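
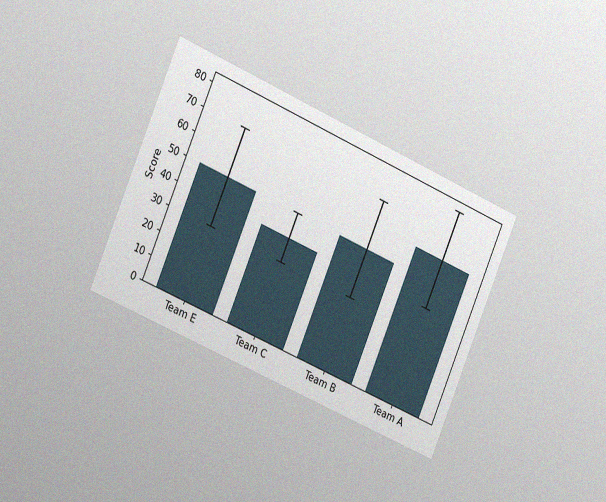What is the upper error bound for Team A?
80

The chart is tilted about 23° clockwise and viewed slightly from the left, with some photo noise. The Team A bar's upper whisker reaches 80.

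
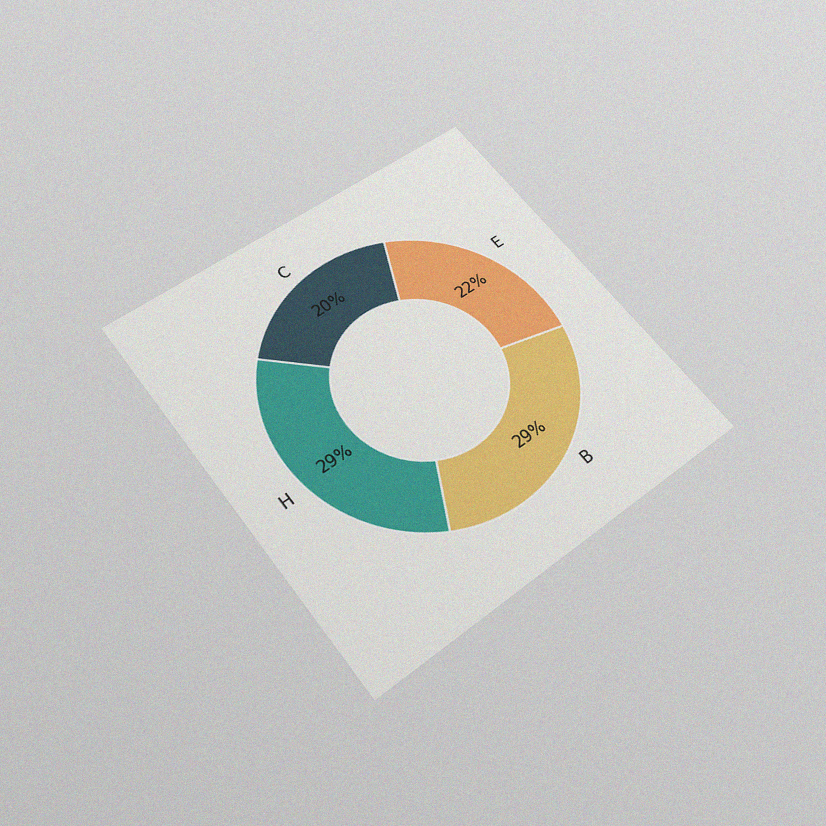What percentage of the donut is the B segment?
29%

The chart is tilted about 38° counter-clockwise and viewed slightly from below, with some photo noise. The B segment takes up 29% of the ring.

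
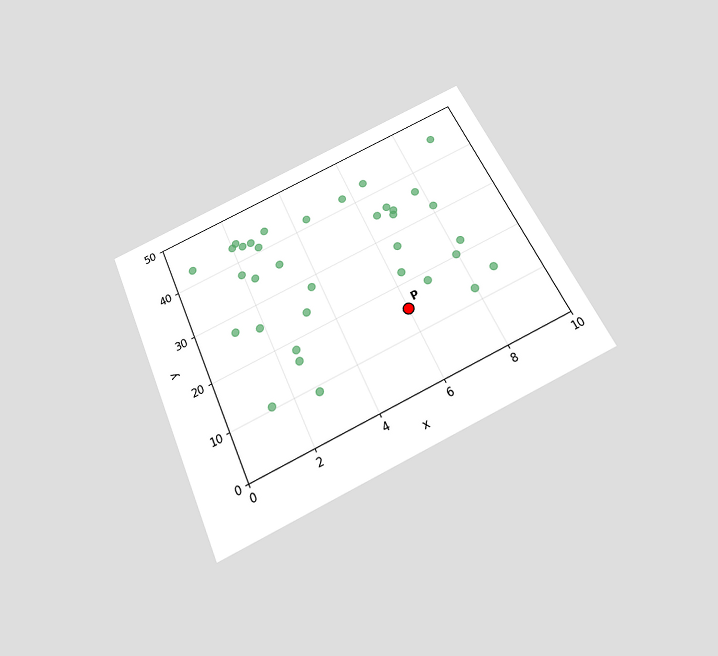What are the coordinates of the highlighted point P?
(6, 15)

The chart is tilted about 25° counter-clockwise and viewed slightly from below. Following the gridlines from P to each axis, P sits at (6, 15).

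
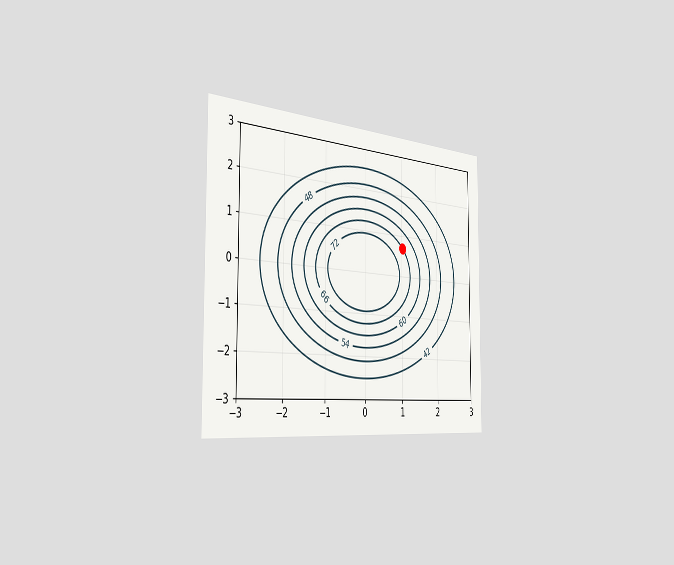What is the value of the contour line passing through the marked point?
The chart is viewed slightly from the left. The marked point sits on the contour labelled 66.

66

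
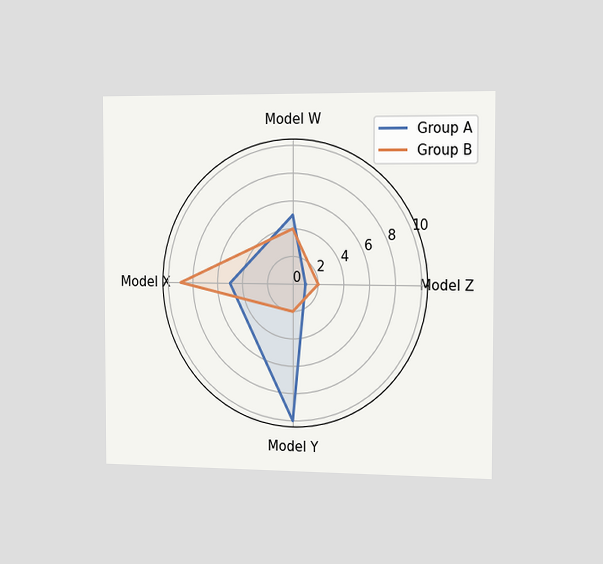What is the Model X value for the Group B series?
The chart is viewed slightly from the right. On the Model X axis, Group B reaches 9.

9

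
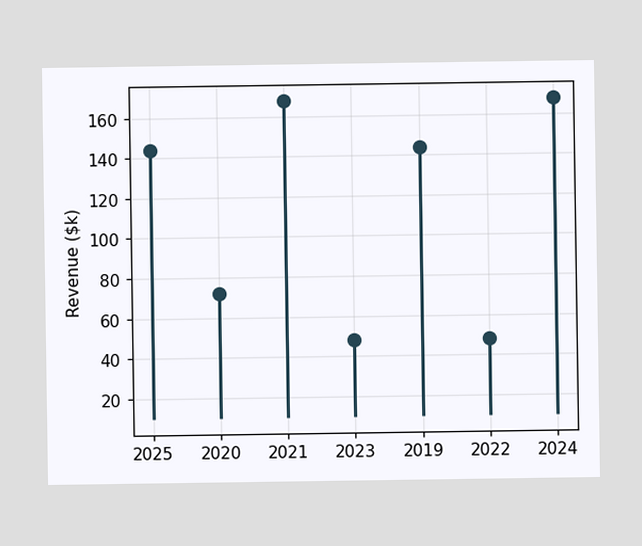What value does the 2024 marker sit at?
The 2024 marker sits at $168k.

$168k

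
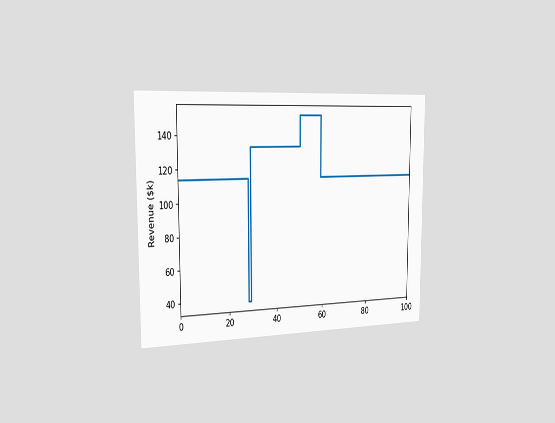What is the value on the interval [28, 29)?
The chart is viewed slightly from the left. On [28, 29) the step sits at $38k.

$38k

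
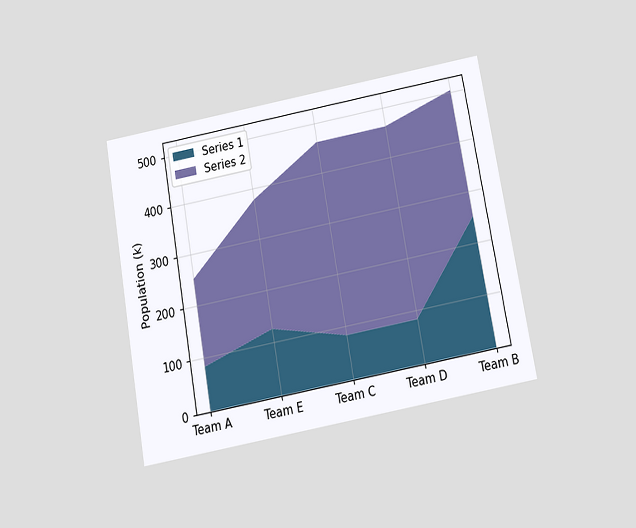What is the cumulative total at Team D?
462k

The chart is tilted about 10° counter-clockwise and viewed slightly from below. The stacked total at Team D reaches 462k.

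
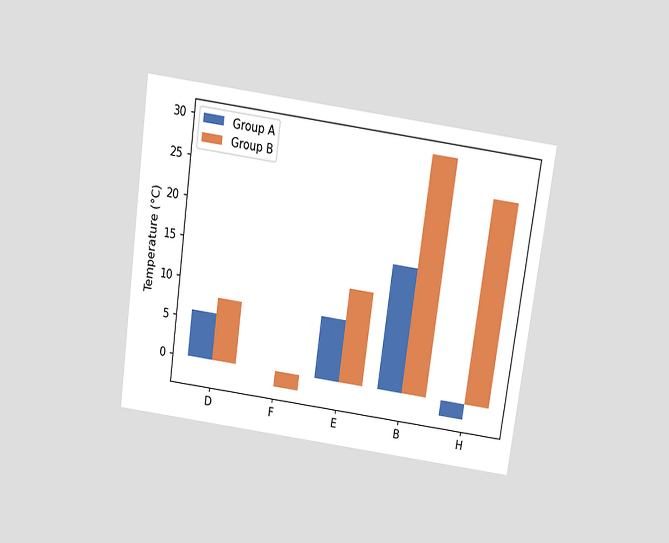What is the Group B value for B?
The chart is tilted about 8° clockwise and viewed slightly from above. The Group B bar at B reaches 30°C on the y-axis.

30°C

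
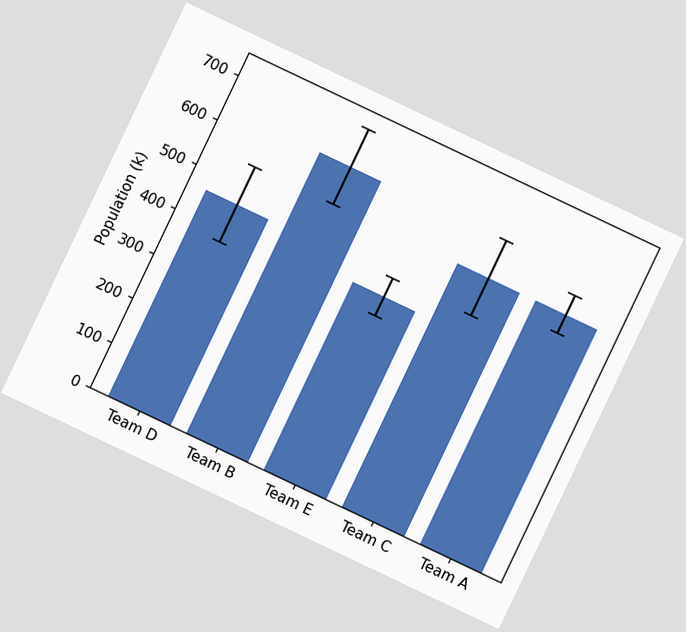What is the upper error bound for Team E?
The chart is tilted about 25° clockwise. The Team E bar's upper whisker reaches 462k.

462k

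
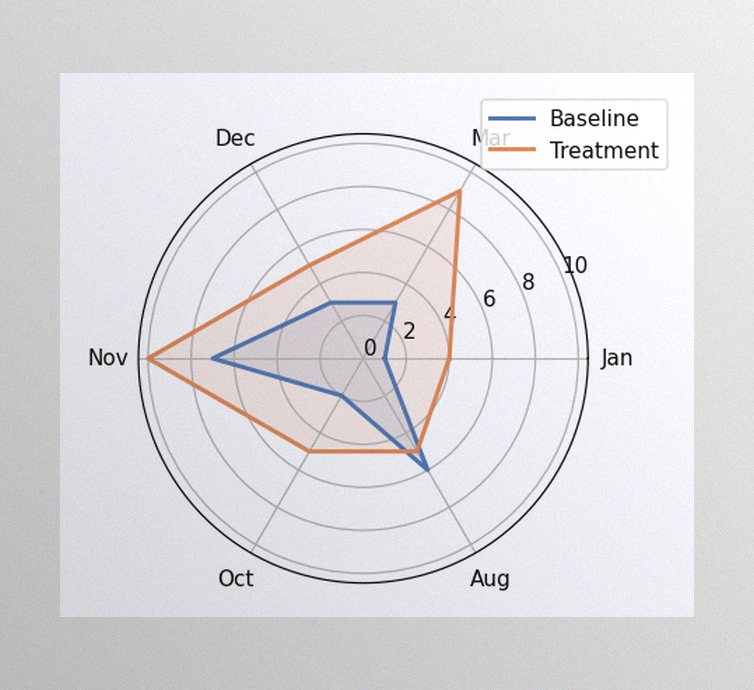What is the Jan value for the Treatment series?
The image has some photo noise and uneven lighting. On the Jan axis, Treatment reaches 4.

4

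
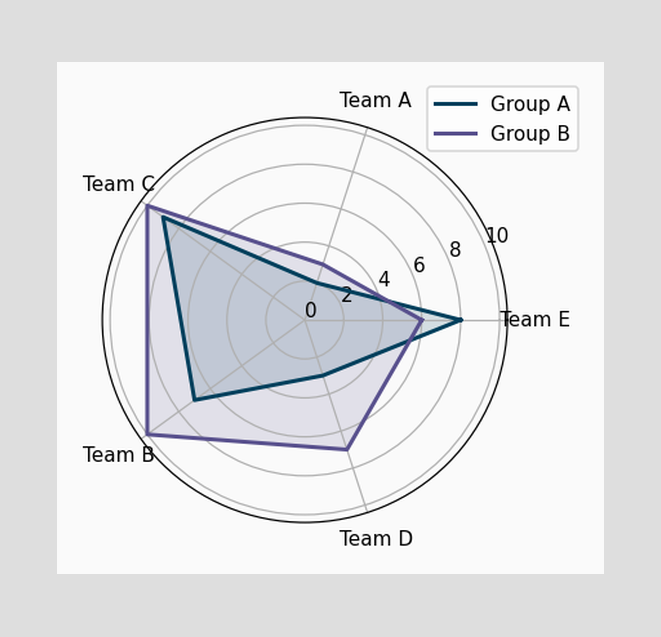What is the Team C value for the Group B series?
On the Team C axis, Group B reaches 10.

10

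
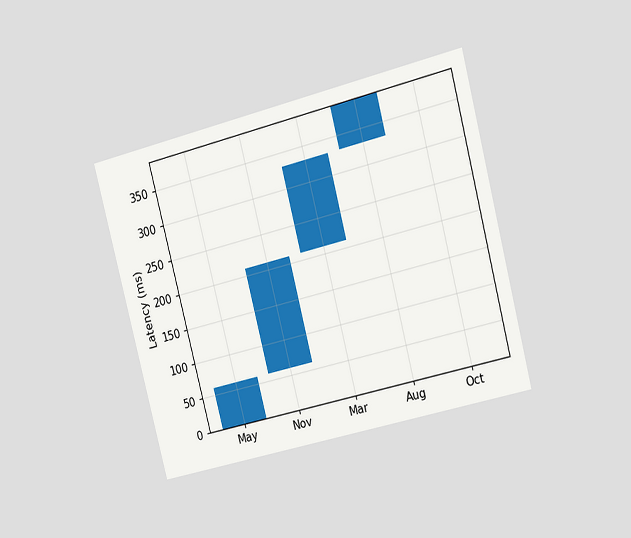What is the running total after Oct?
390ms

The chart is tilted about 15° counter-clockwise and viewed slightly from the right. After Oct the running total reaches 390ms.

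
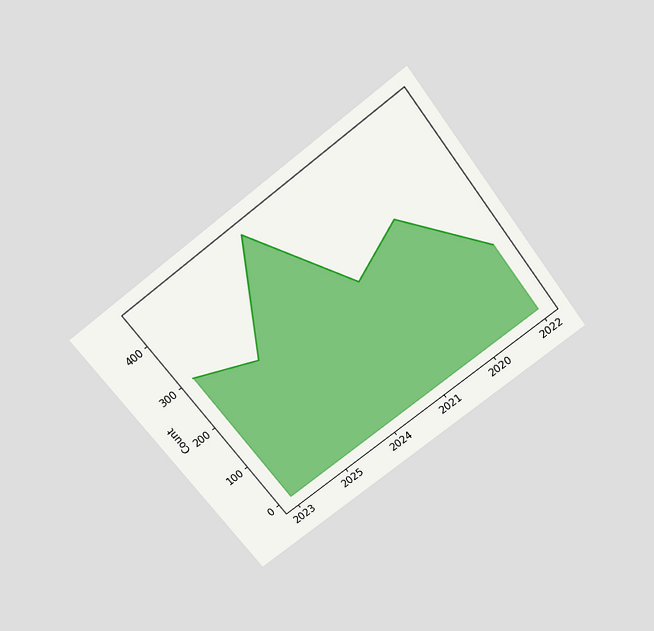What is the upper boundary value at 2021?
250

The chart is tilted about 37° counter-clockwise and viewed slightly from above. At 2021 the upper boundary is at 250.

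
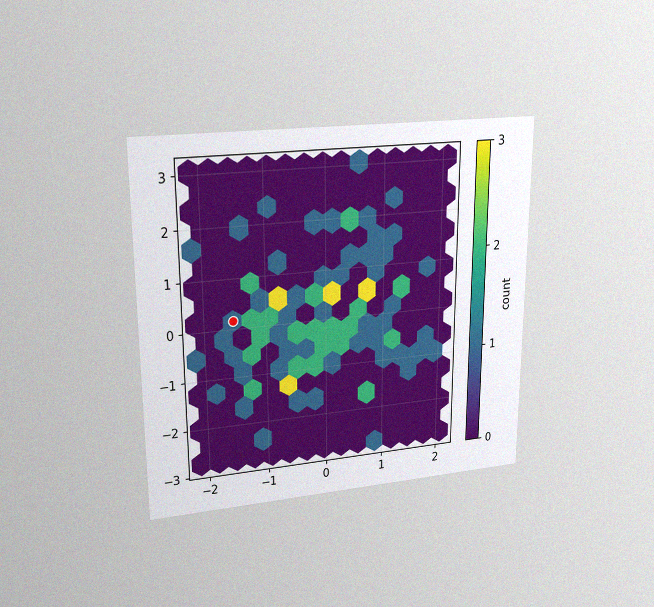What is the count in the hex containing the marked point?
1

The chart is viewed at a slight angle, with some photo noise. The marked hex reads 1 on the colorbar.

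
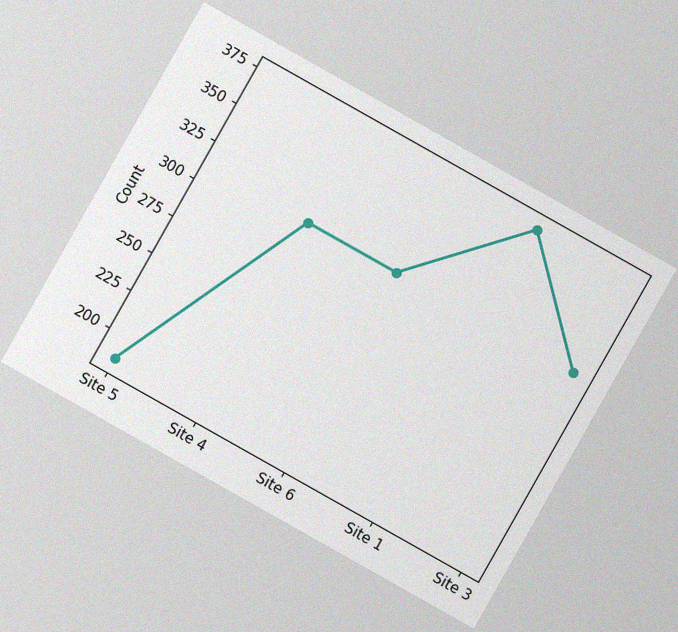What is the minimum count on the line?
The chart is tilted about 29° clockwise, with some photo noise. The lowest point is at Site 5, and reading across to the y-axis gives 186.

186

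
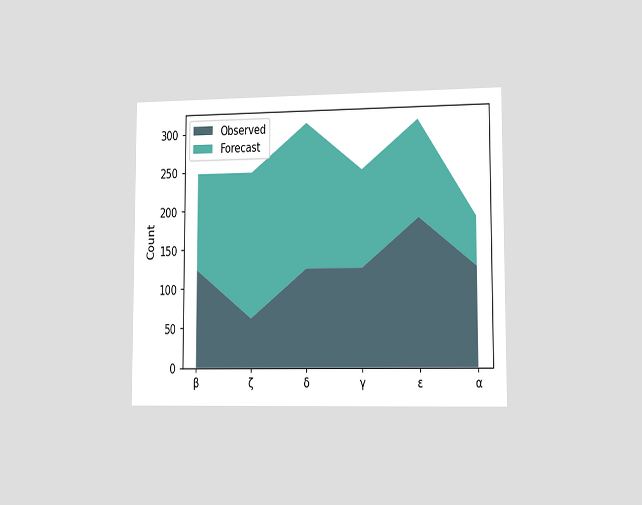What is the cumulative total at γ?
248

The chart is viewed slightly from the right. The stacked total at γ reaches 248.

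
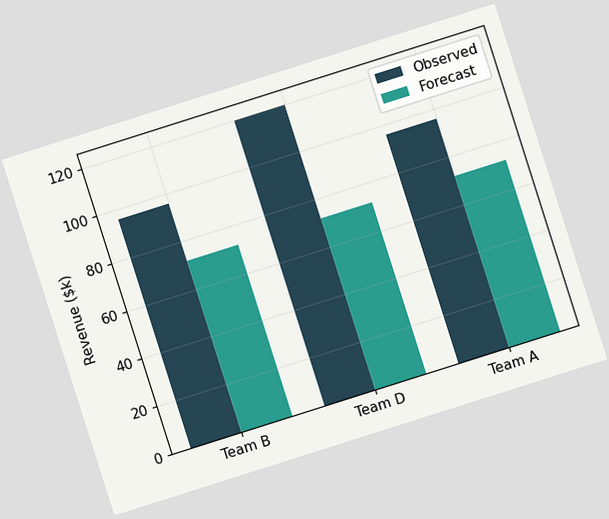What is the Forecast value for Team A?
$72k

The chart is tilted about 18° counter-clockwise. The Forecast bar at Team A reaches $72k on the y-axis.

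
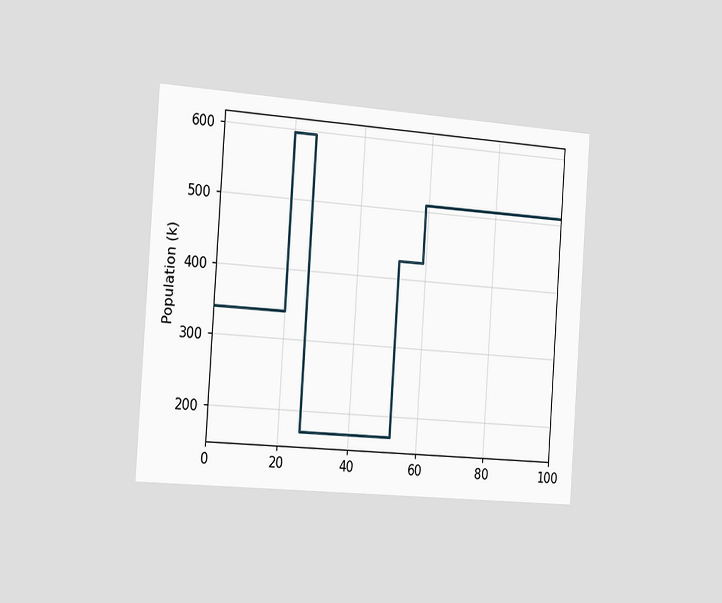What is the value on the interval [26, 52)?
170k

The chart is tilted about 4° clockwise and viewed slightly from the left. On [26, 52) the step sits at 170k.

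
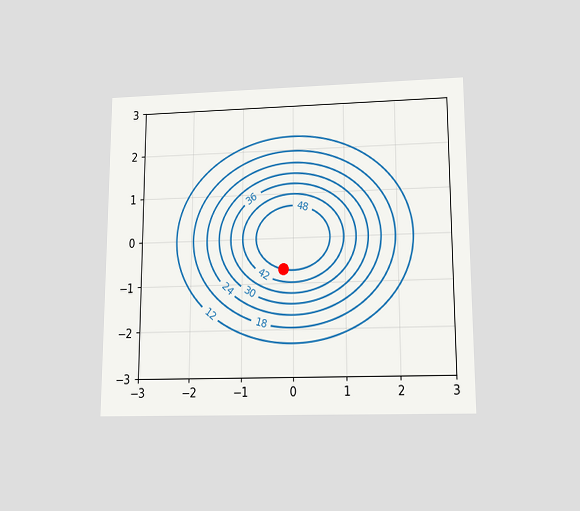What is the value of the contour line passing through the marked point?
48

The chart is viewed slightly from below. The marked point sits on the contour labelled 48.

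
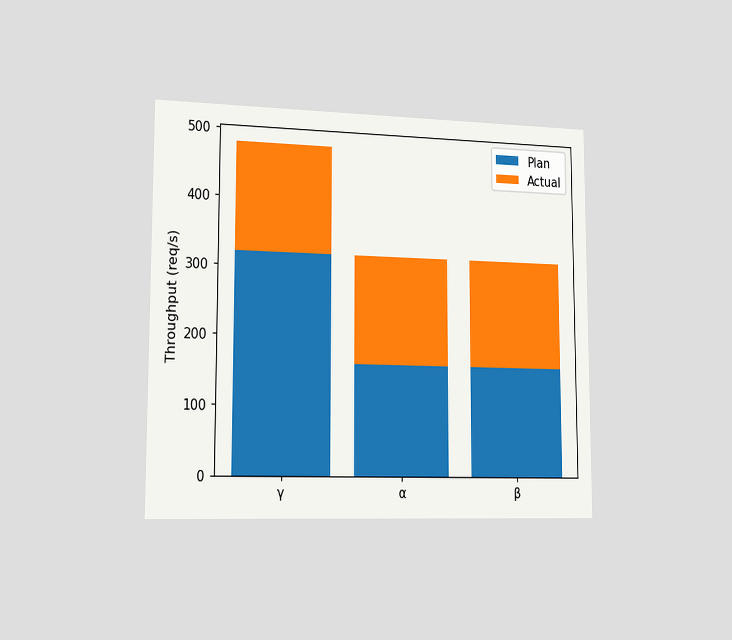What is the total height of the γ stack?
480req/s

The chart is viewed slightly from the left. The γ stack's top reaches 480req/s on the y-axis.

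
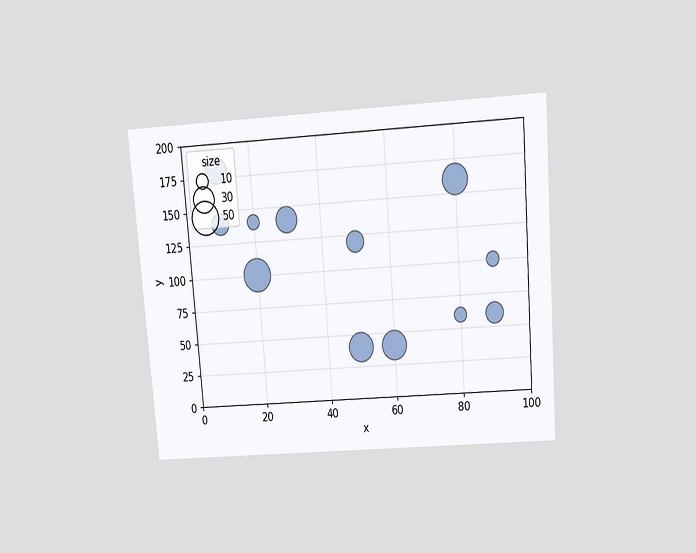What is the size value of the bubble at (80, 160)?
The chart is tilted about 4° counter-clockwise and viewed slightly from above. Matching the bubble at (80, 160) against the size legend gives 40.

40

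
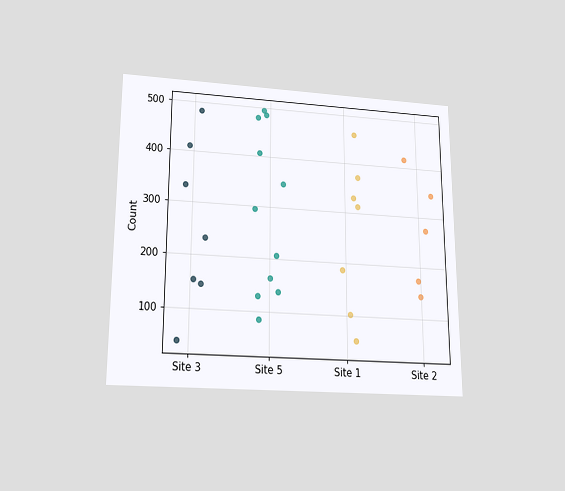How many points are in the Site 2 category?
The chart is viewed slightly from below. Counting the markers in the Site 2 column gives 5.

5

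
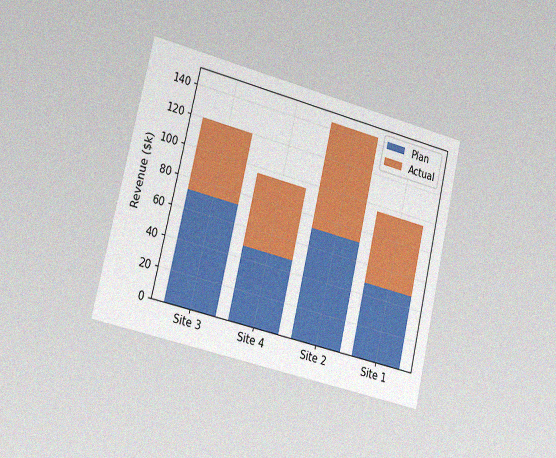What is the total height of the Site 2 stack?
$144k

The chart is tilted about 13° clockwise and viewed slightly from the left, with some photo noise. The Site 2 stack's top reaches $144k on the y-axis.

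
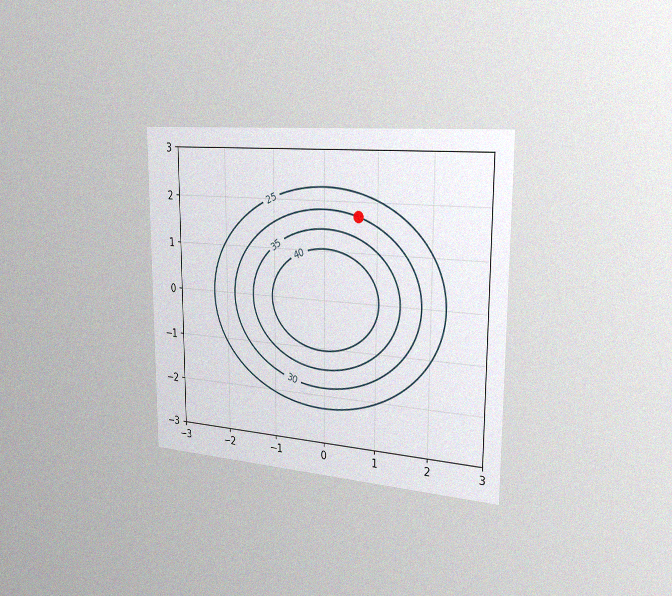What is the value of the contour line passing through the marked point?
30

The chart is viewed slightly from the right, with some photo noise. The marked point sits on the contour labelled 30.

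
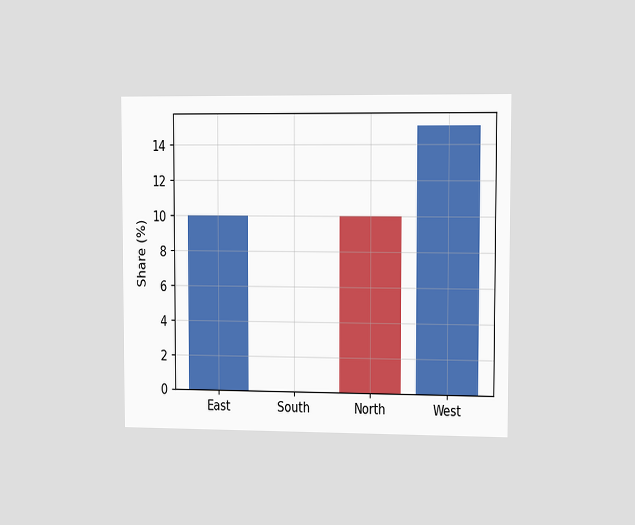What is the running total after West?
The chart is viewed slightly from the right. After West the running total reaches 15%.

15%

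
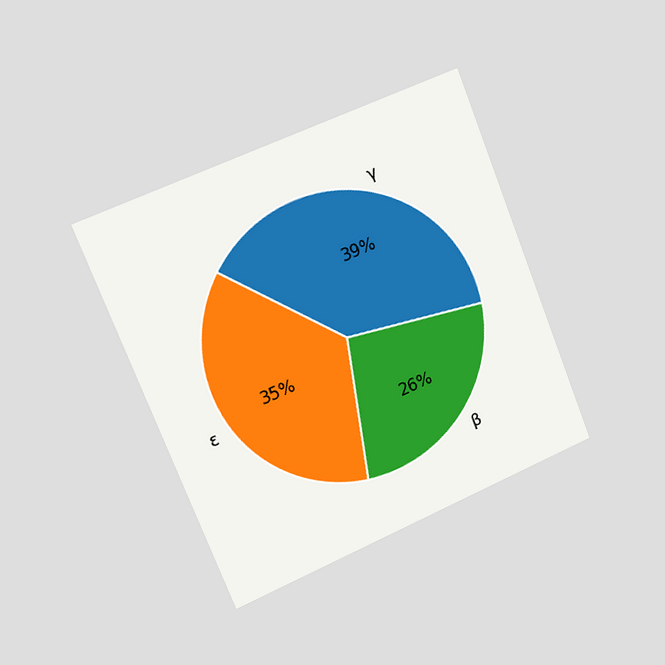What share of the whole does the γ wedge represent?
39%

The chart is tilted about 22° counter-clockwise and viewed slightly from the left. The γ slice takes up 39% of the pie.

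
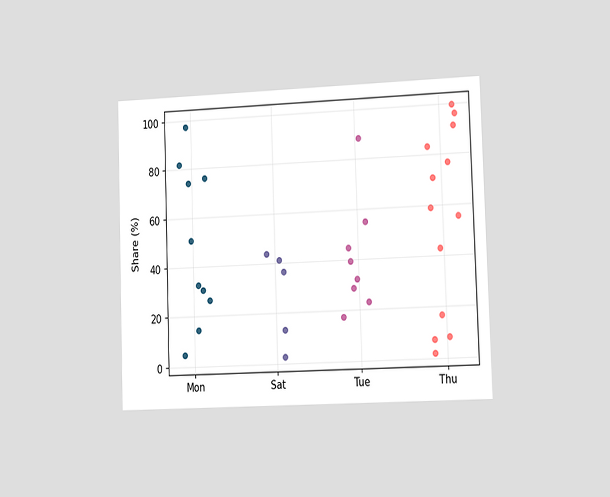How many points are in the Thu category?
The chart is viewed slightly from the right. Counting the markers in the Thu column gives 13.

13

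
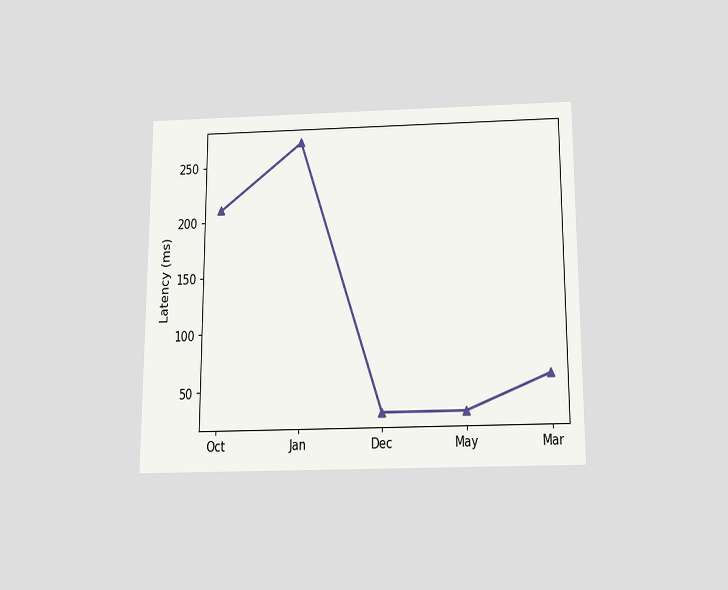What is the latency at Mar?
60ms

The chart is viewed slightly from below. At Mar, the line is at 60ms.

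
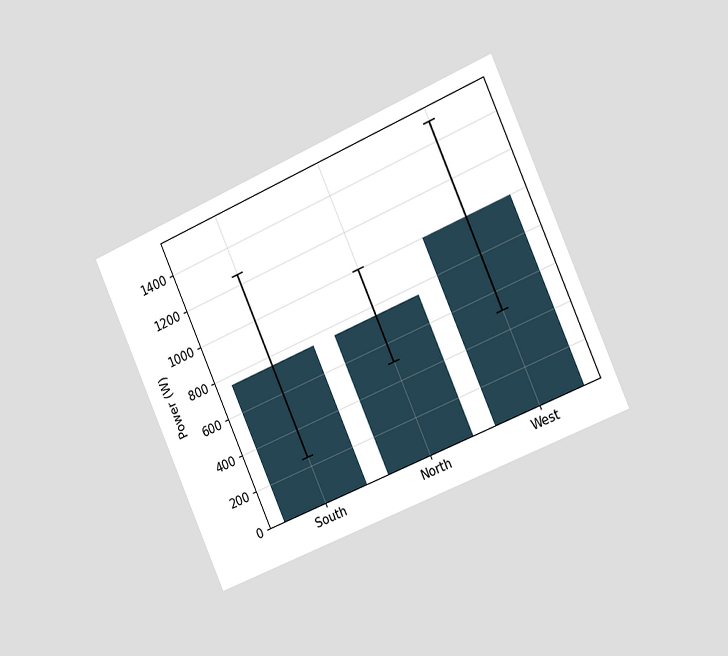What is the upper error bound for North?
1000W

The chart is tilted about 24° counter-clockwise and viewed slightly from the right. The North bar's upper whisker reaches 1000W.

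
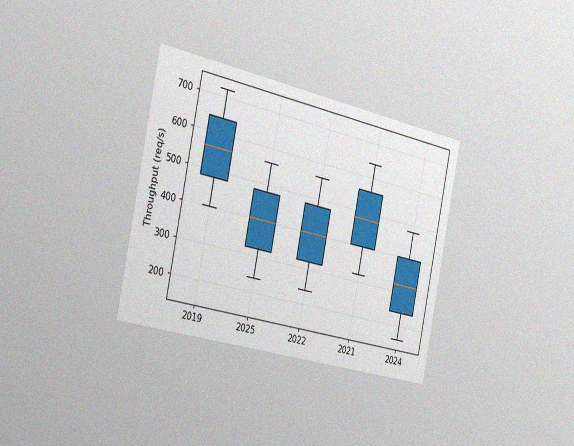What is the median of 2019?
The chart is tilted about 12° clockwise and viewed slightly from the left, with some photo noise. The median line in the 2019 box sits at 560req/s.

560req/s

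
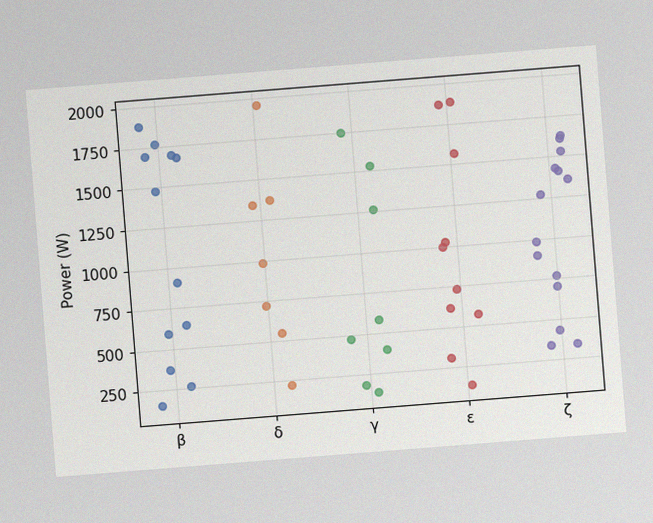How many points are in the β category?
The chart is tilted about 5° counter-clockwise, with some photo noise. Counting the markers in the β column gives 12.

12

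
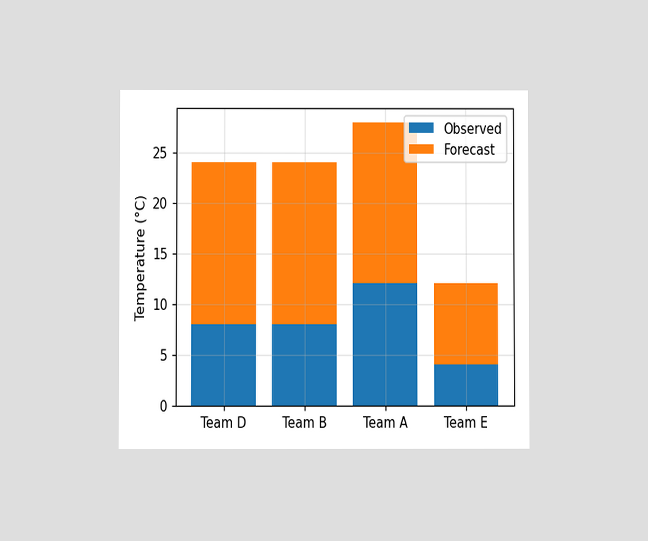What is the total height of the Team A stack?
The chart is viewed at a slight angle. The Team A stack's top reaches 28°C on the y-axis.

28°C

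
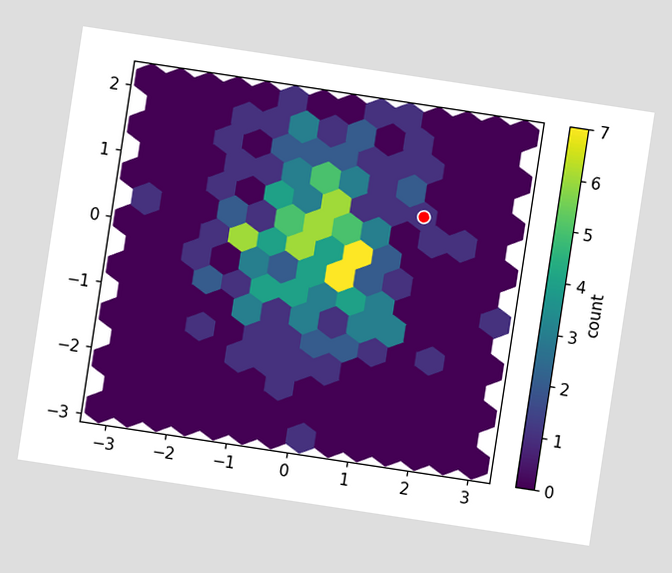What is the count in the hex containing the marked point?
1

The chart is tilted about 9° clockwise. The marked hex reads 1 on the colorbar.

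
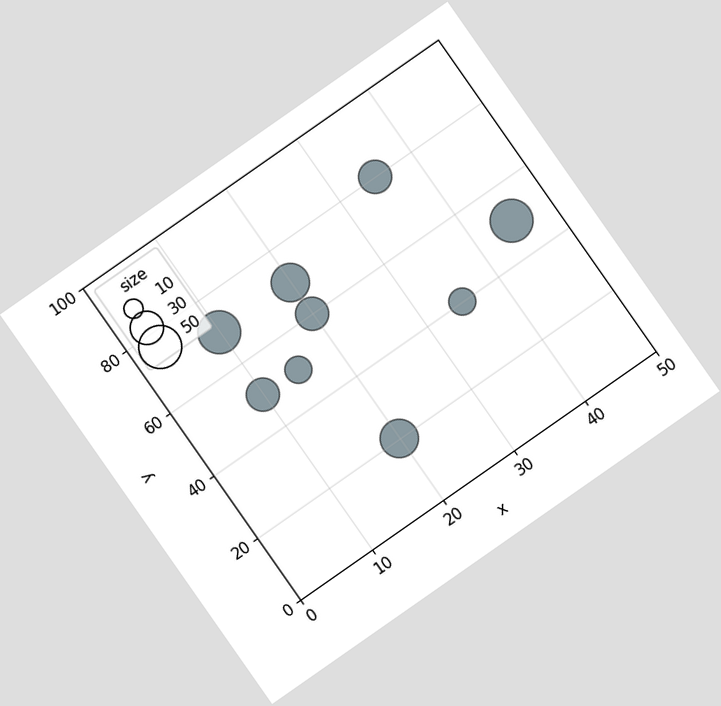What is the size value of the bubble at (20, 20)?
40

The chart is tilted about 35° counter-clockwise. Matching the bubble at (20, 20) against the size legend gives 40.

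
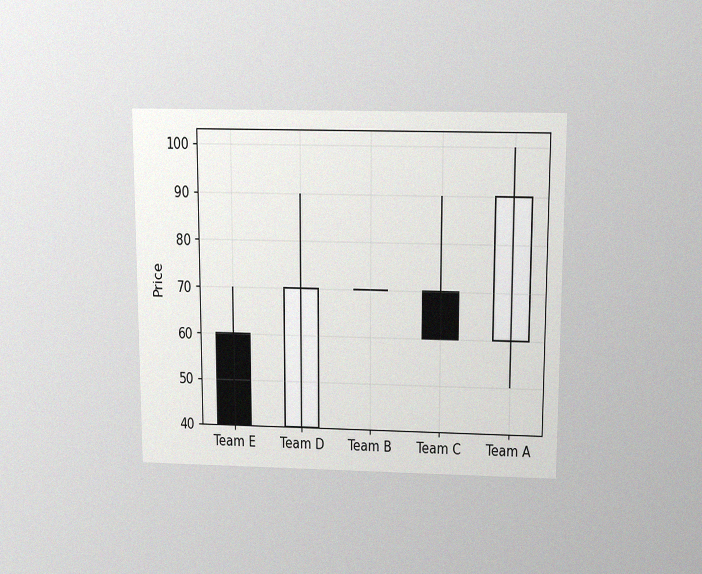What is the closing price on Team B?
The chart is viewed slightly from above, with some photo noise. The Team B candle closes at 70.

70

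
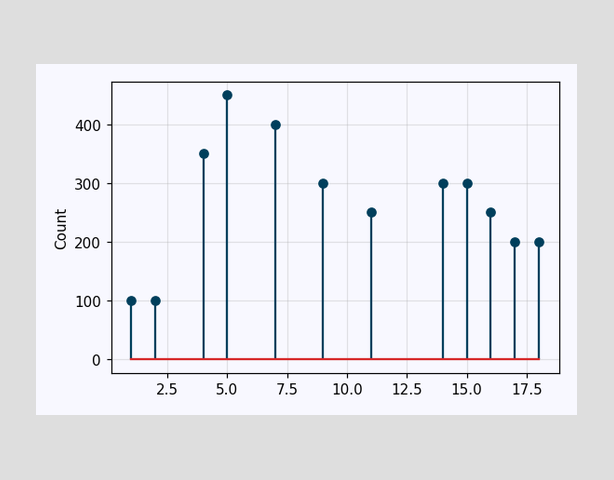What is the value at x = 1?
The stem at x=1 reaches 100.

100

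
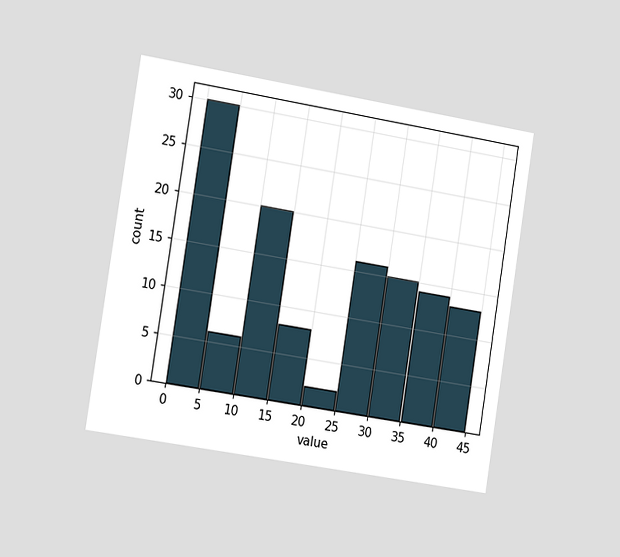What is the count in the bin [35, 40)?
The chart is tilted about 9° clockwise and viewed slightly from the left. The [35, 40) bin has height 14.

14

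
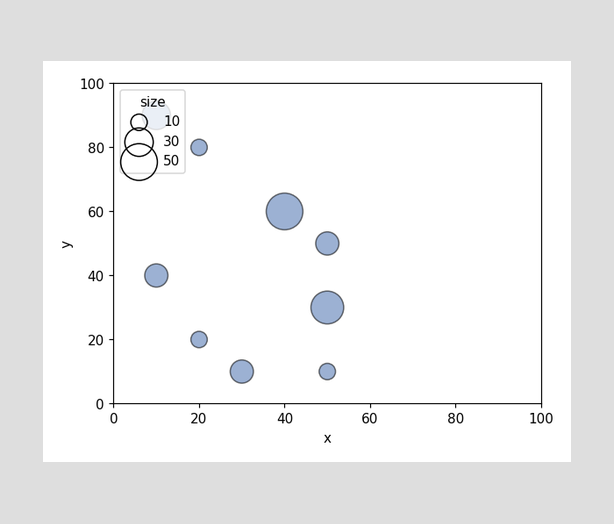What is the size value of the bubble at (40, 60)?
50

Matching the bubble at (40, 60) against the size legend gives 50.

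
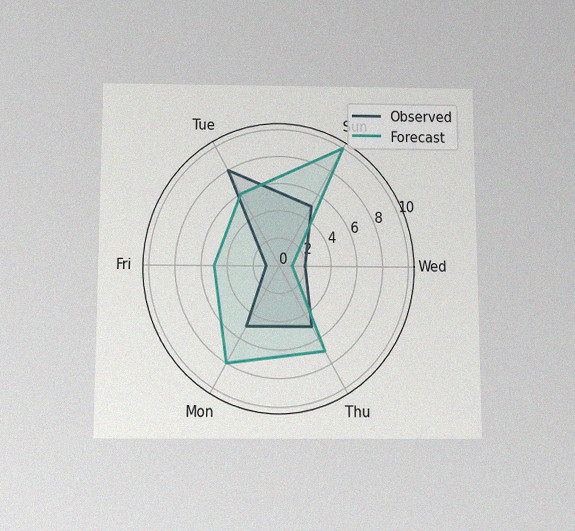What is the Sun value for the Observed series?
The chart is viewed slightly from below, with some photo noise. On the Sun axis, Observed reaches 5.

5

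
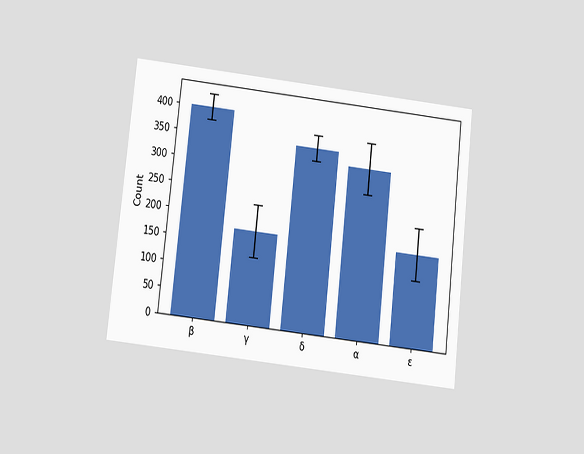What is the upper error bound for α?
The chart is tilted about 6° clockwise and viewed slightly from below. The α bar's upper whisker reaches 375.

375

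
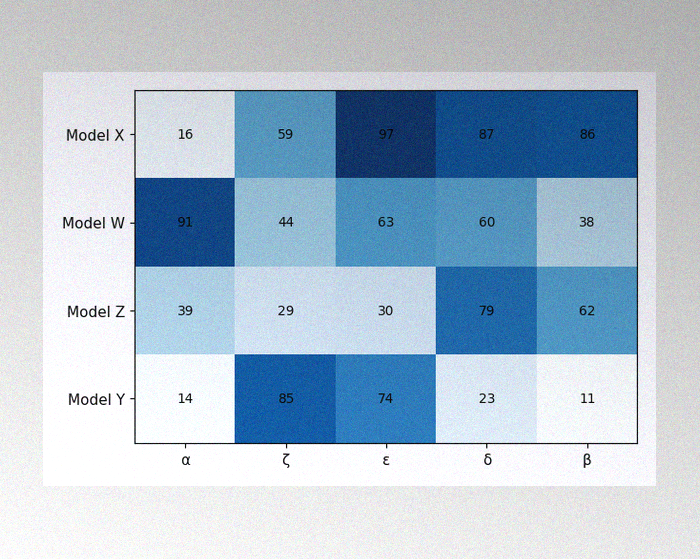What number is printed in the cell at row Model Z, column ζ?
The image has some photo noise and uneven lighting. The (Model Z, ζ) cell reads 29.

29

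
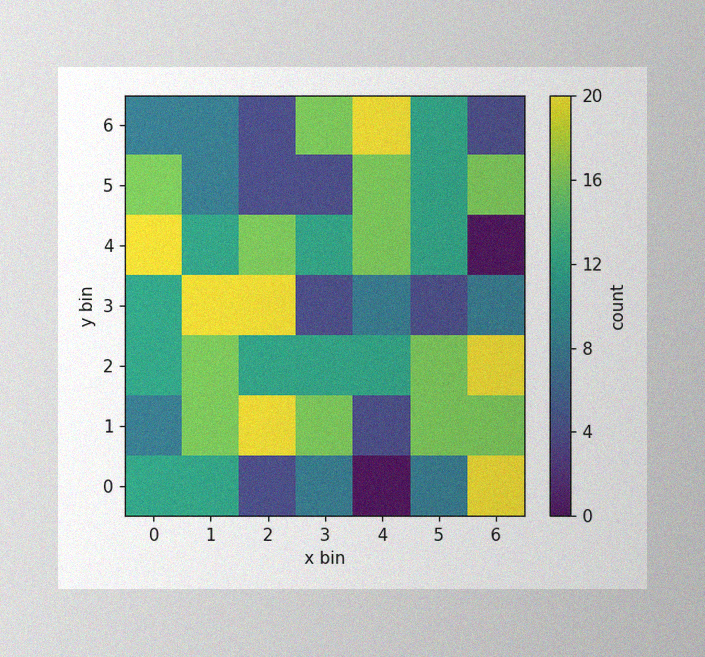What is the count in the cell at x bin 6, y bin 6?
The image has some photo noise and uneven lighting. Matching the cell (6, 6) against the colorbar gives 4.

4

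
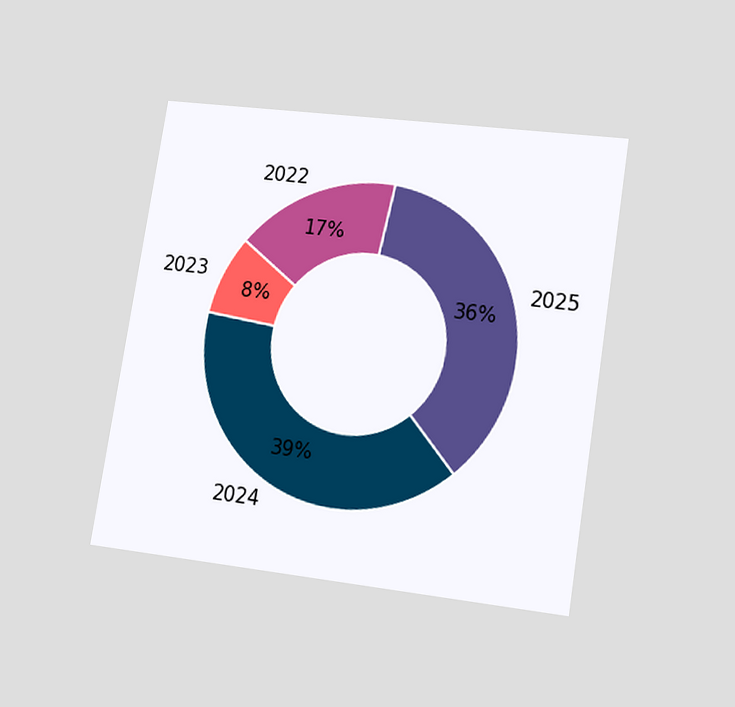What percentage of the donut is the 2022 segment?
The chart is tilted about 9° clockwise and viewed at a slight angle. The 2022 segment takes up 17% of the ring.

17%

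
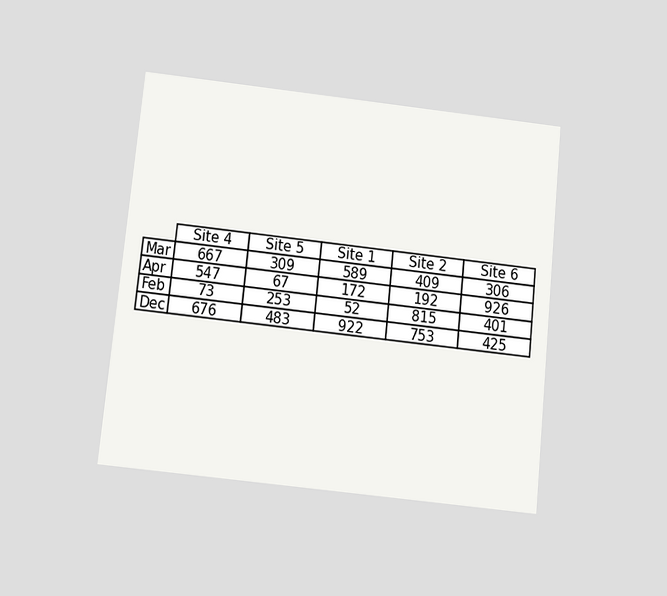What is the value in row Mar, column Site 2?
409

The chart is tilted about 6° clockwise and viewed slightly from below. The (Mar, Site 2) cell reads 409.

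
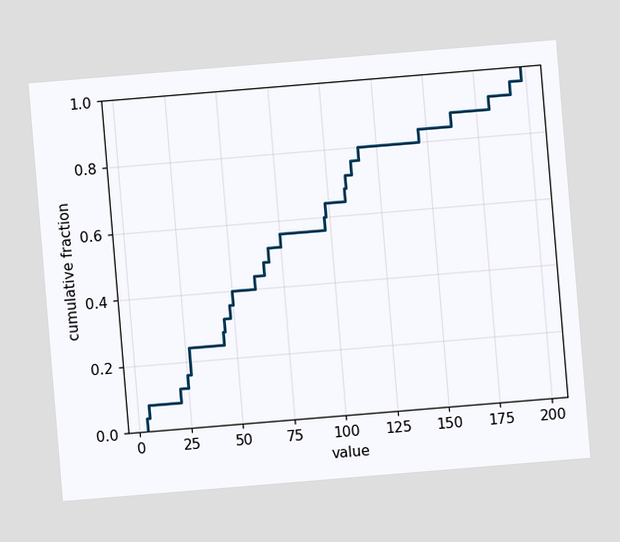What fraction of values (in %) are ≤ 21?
12%

The chart is tilted about 5° counter-clockwise. At x=21 the ECDF step is at 12%.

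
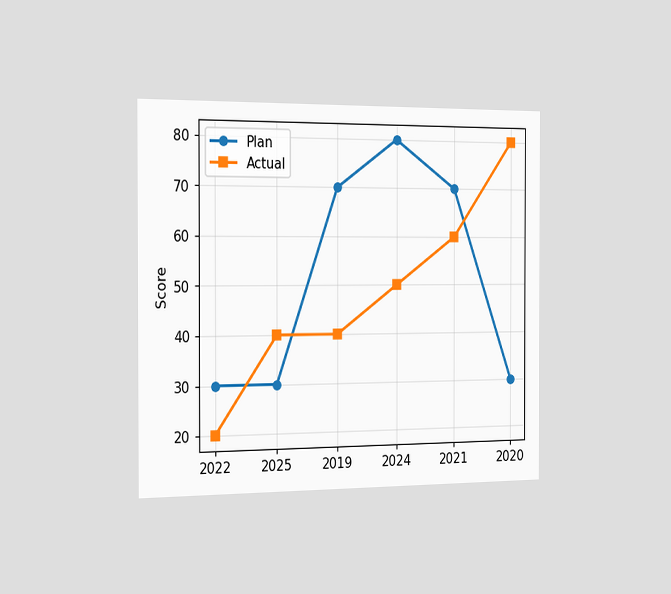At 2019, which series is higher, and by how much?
Plan, by 30

The chart is viewed slightly from the left. At 2019, Plan sits above the other line by 30.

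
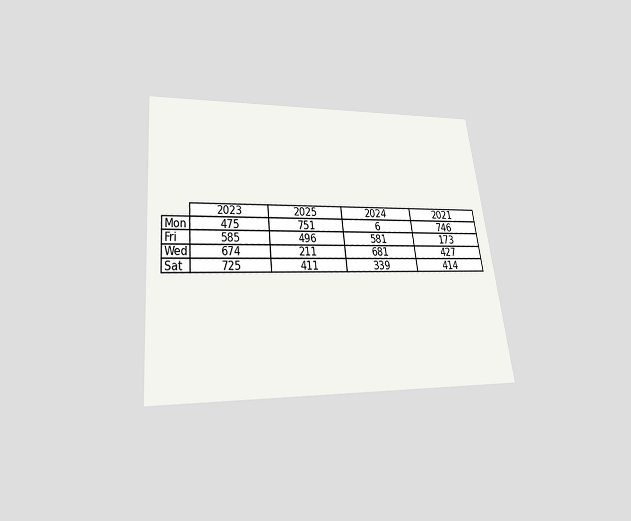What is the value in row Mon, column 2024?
6

The chart is tilted about 6° counter-clockwise and viewed slightly from below. The (Mon, 2024) cell reads 6.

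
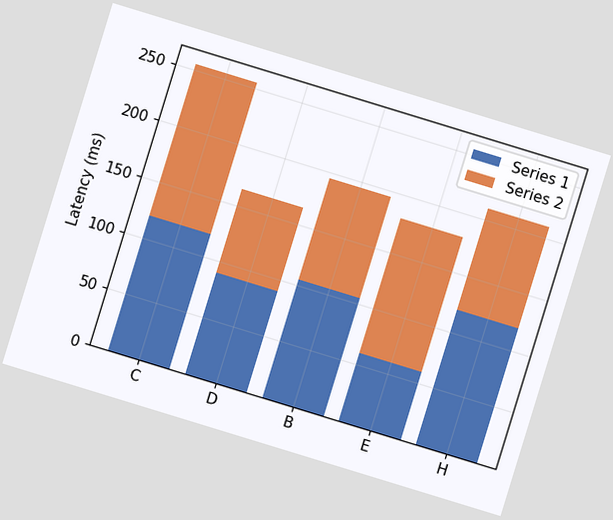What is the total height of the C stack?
255ms

The chart is tilted about 17° clockwise. The C stack's top reaches 255ms on the y-axis.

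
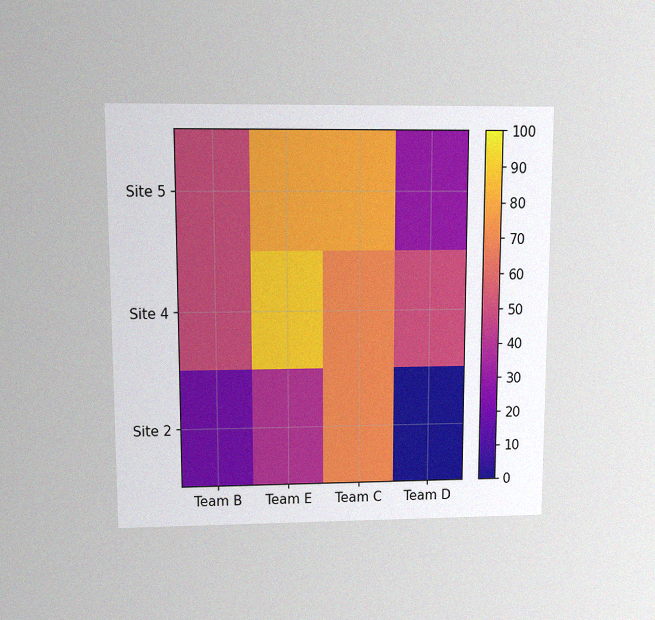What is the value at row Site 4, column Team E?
90

The chart is viewed at a slight angle, with some photo noise. Matching cell (Site 4, Team E) against the colorbar gives 90.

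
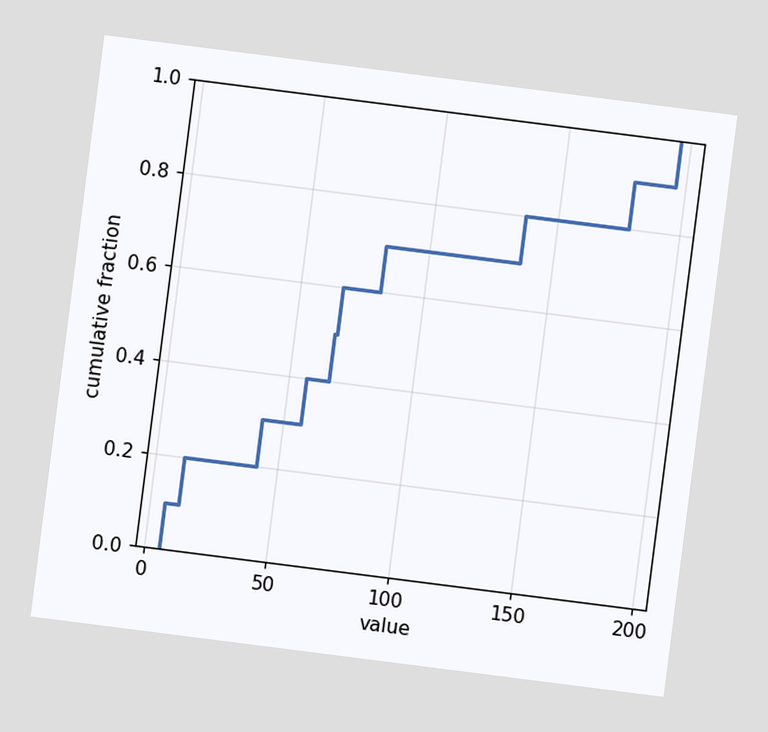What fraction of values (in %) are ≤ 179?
90%

The chart is tilted about 7° clockwise. At x=179 the ECDF step is at 90%.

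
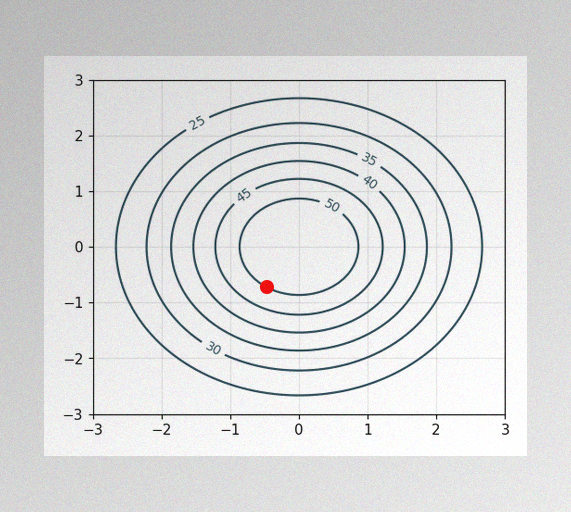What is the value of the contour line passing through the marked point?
The image has some photo noise and uneven lighting. The marked point sits on the contour labelled 50.

50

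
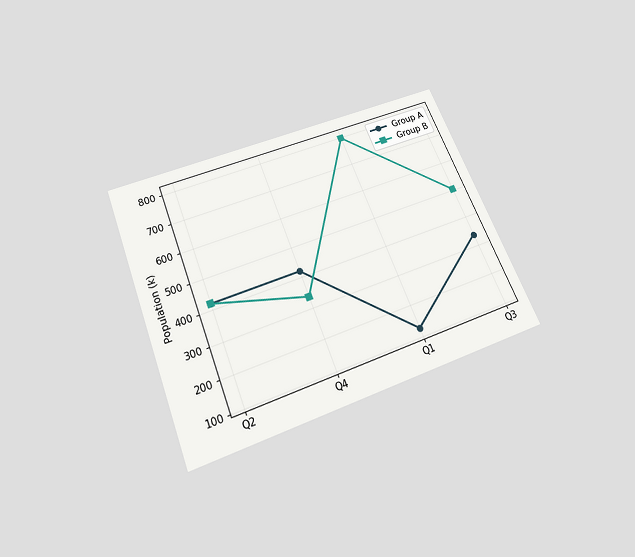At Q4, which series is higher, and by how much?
Group A, by 84k

The chart is tilted about 22° counter-clockwise and viewed slightly from below. At Q4, Group A sits above the other line by 84k.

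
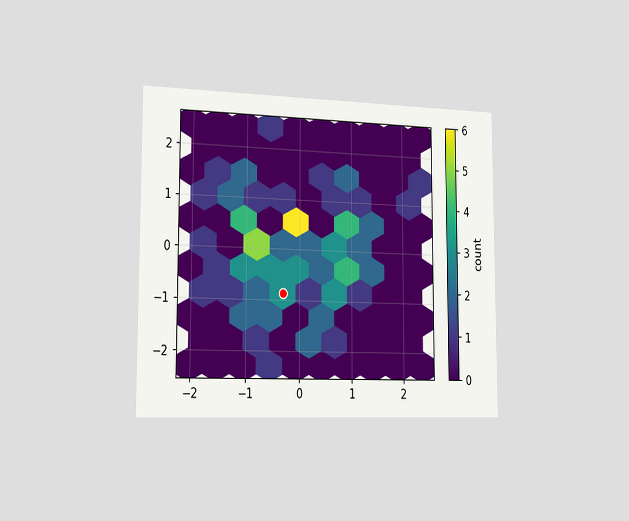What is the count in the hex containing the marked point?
3

The chart is viewed slightly from the left. The marked hex reads 3 on the colorbar.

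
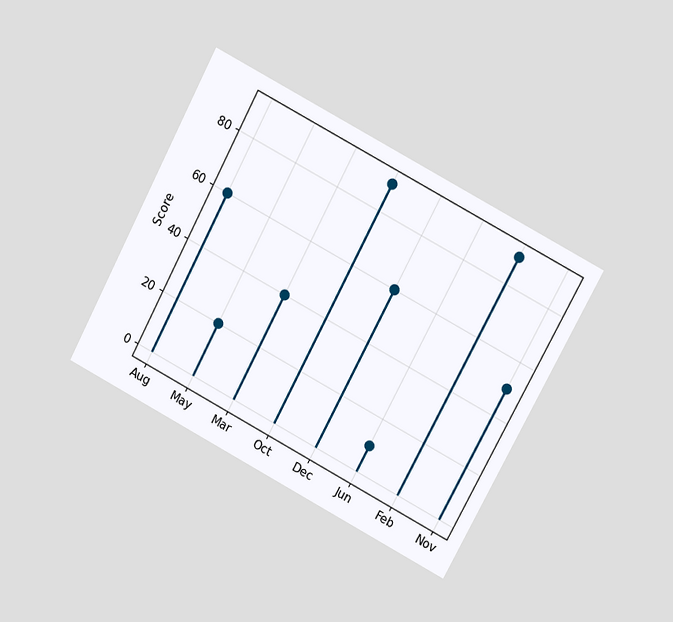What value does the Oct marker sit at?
The chart is tilted about 28° clockwise and viewed at a slight angle. The Oct marker sits at 90.

90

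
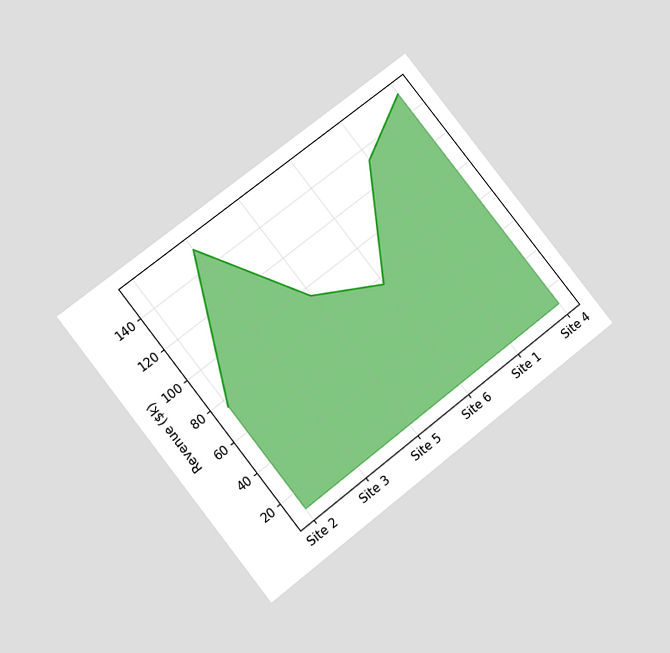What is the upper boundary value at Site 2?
$76k

The chart is tilted about 38° counter-clockwise and viewed at a slight angle. At Site 2 the upper boundary is at $76k.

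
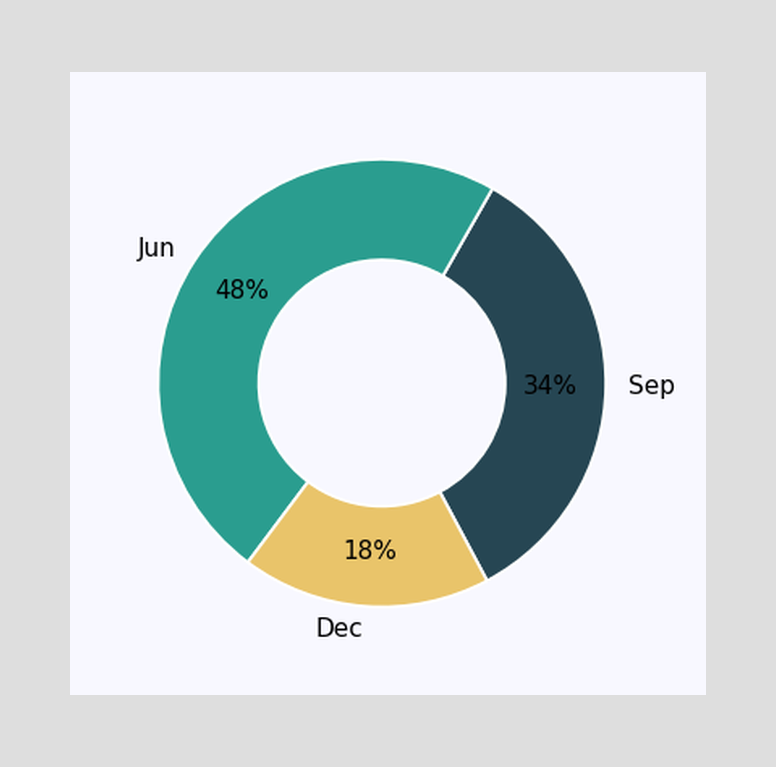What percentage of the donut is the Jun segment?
48%

The Jun segment takes up 48% of the ring.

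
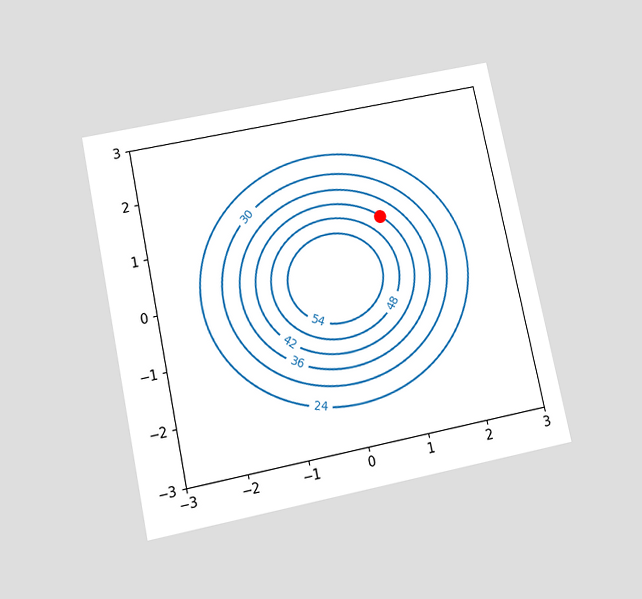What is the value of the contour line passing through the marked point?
42

The chart is tilted about 12° counter-clockwise and viewed slightly from below. The marked point sits on the contour labelled 42.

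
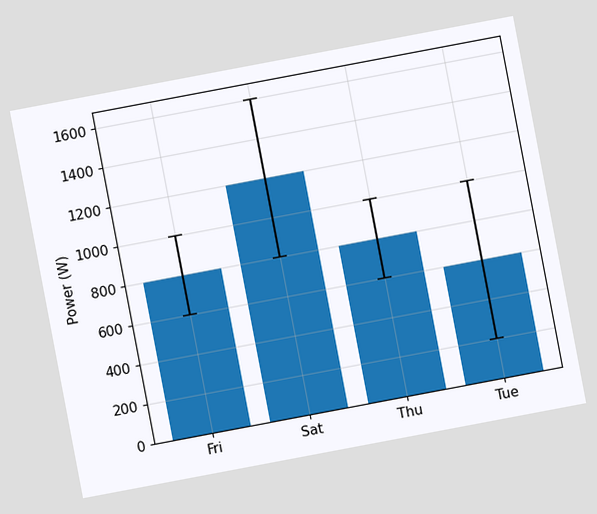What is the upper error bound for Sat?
1600W

The chart is tilted about 11° counter-clockwise. The Sat bar's upper whisker reaches 1600W.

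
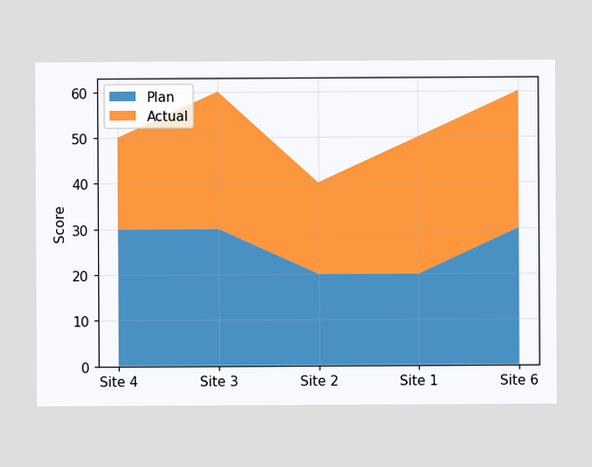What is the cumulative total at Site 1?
50

The stacked total at Site 1 reaches 50.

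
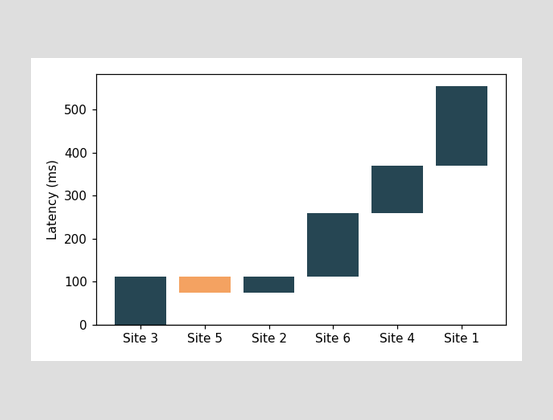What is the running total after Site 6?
259ms

After Site 6 the running total reaches 259ms.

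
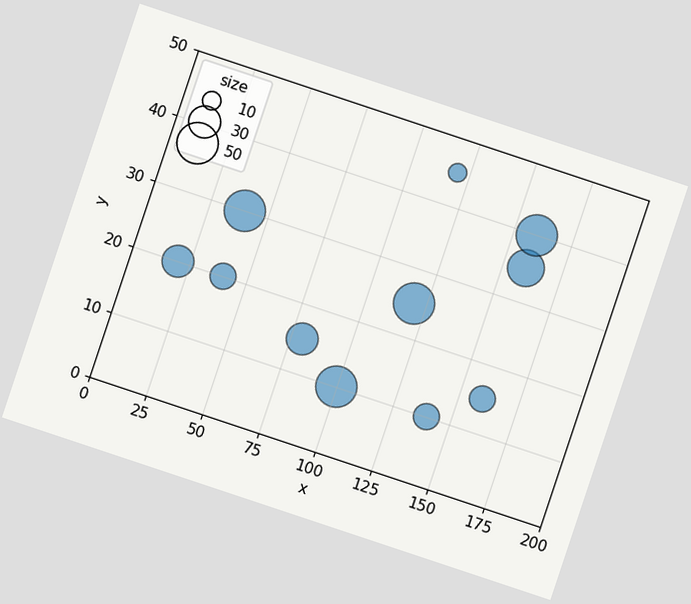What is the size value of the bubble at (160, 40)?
50

The chart is tilted about 18° clockwise. Matching the bubble at (160, 40) against the size legend gives 50.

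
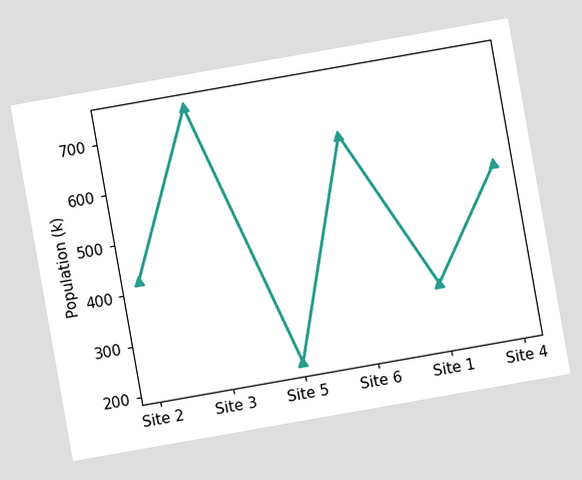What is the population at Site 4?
530k

The chart is tilted about 10° counter-clockwise. At Site 4, the line is at 530k.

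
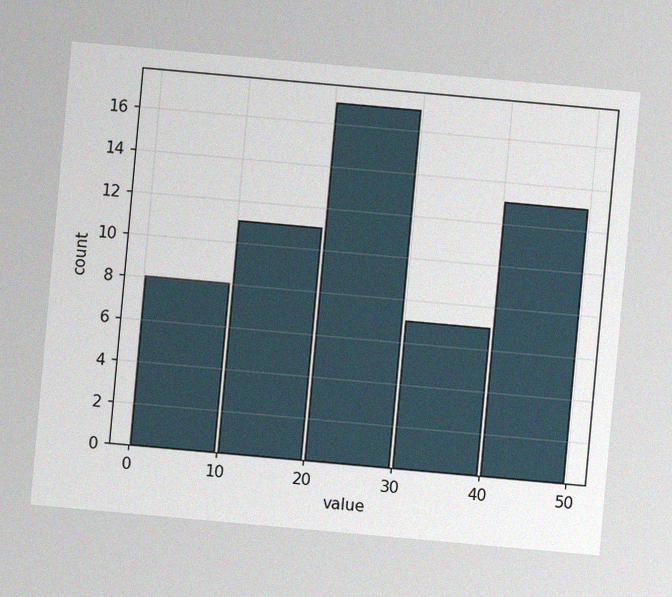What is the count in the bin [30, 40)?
7

The chart is tilted about 5° clockwise, with some photo noise. The [30, 40) bin has height 7.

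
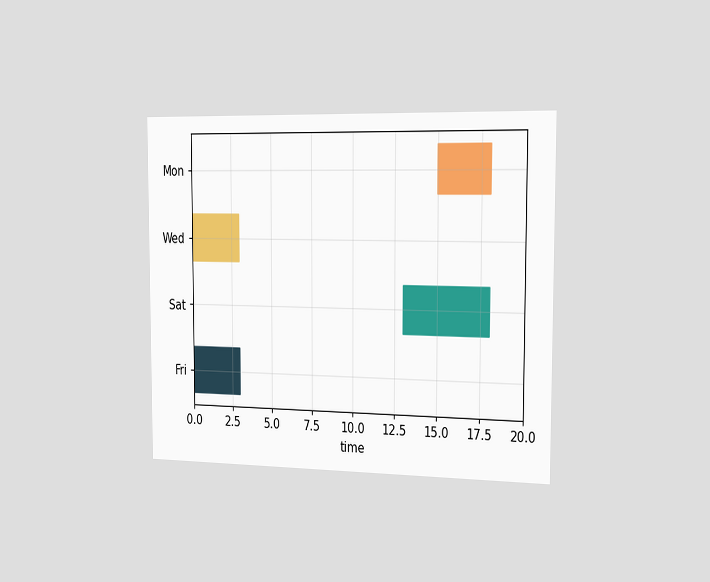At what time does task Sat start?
The chart is viewed slightly from the right. The Sat bar begins at t=13.

13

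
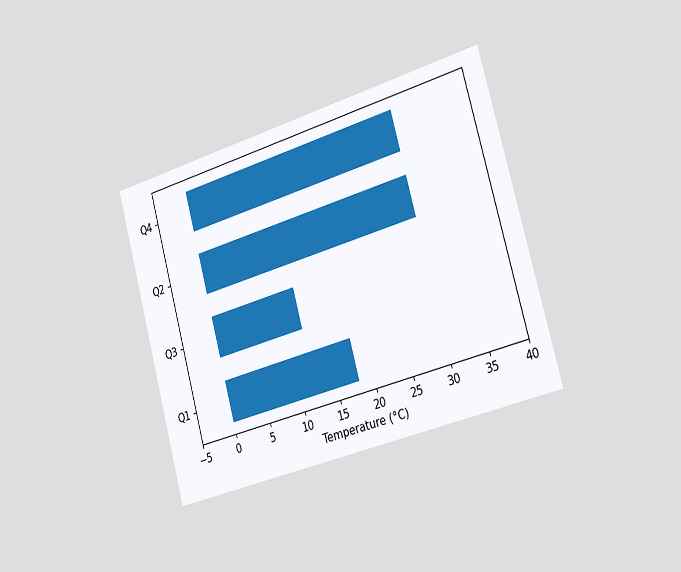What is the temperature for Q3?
The chart is tilted about 15° counter-clockwise and viewed slightly from the right. Reading along the chart's x-axis, the Q3 bar reaches 12°C.

12°C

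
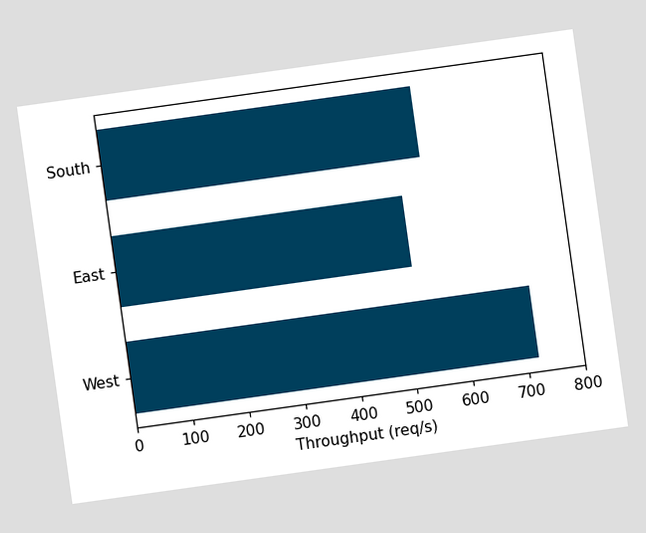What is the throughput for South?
560req/s

The chart is tilted about 8° counter-clockwise. Reading along the chart's x-axis, the South bar reaches 560req/s.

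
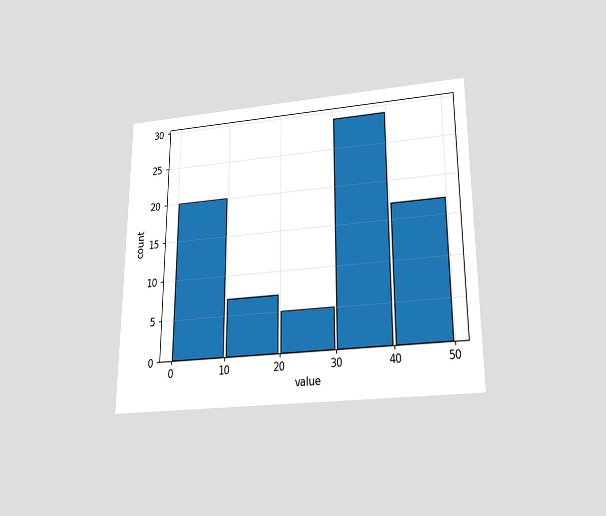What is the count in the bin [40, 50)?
17

The chart is viewed slightly from below. The [40, 50) bin has height 17.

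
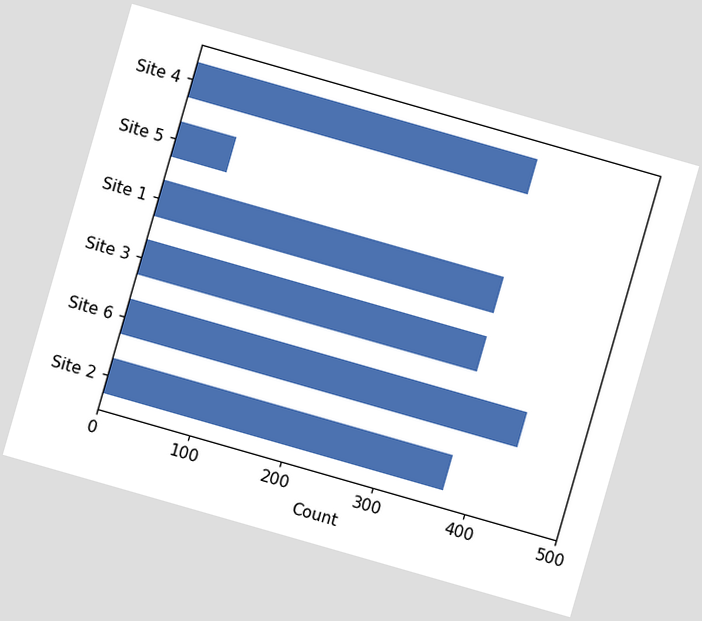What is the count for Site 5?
The chart is tilted about 16° clockwise. Reading along the chart's x-axis, the Site 5 bar reaches 62.

62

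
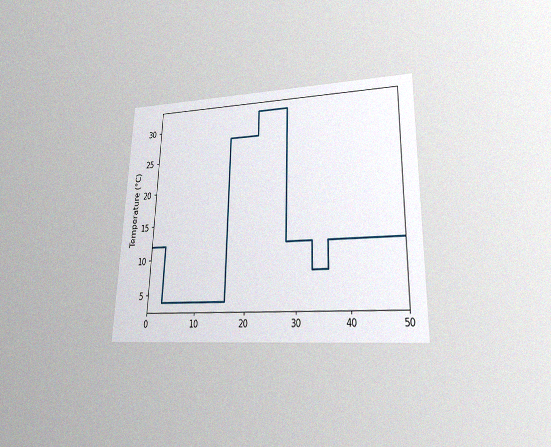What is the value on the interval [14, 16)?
4°C

The chart is viewed at a slight angle, with some photo noise. On [14, 16) the step sits at 4°C.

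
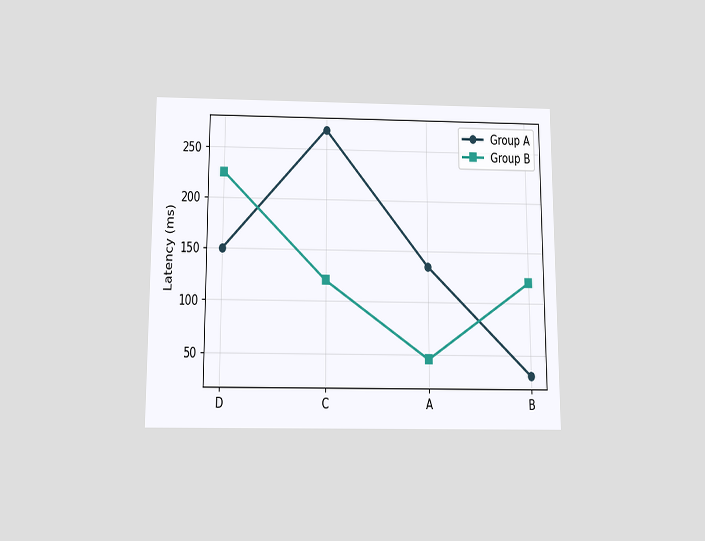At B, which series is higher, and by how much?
Group B, by 90ms

The chart is viewed slightly from below. At B, Group B sits above the other line by 90ms.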